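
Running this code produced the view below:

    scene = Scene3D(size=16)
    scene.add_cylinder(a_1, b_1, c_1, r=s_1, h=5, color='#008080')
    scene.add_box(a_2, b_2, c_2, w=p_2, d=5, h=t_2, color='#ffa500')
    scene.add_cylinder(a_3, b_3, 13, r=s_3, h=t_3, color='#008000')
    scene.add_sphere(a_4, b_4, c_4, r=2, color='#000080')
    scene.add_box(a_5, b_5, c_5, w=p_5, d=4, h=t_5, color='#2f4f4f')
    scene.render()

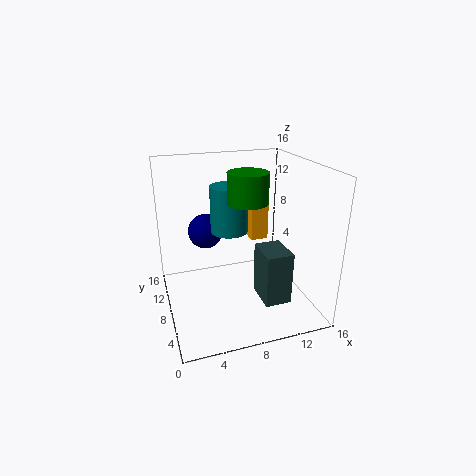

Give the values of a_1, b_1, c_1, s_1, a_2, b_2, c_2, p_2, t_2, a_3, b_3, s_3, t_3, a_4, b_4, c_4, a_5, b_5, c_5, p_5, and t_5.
a_1 = 7
b_1 = 8
c_1 = 9
s_1 = 2
a_2 = 10
b_2 = 9
c_2 = 7
p_2 = 2
t_2 = 5
a_3 = 8
b_3 = 5
s_3 = 2
t_3 = 3
a_4 = 5
b_4 = 11
c_4 = 8
a_5 = 10
b_5 = 4
c_5 = 1
p_5 = 3
t_5 = 6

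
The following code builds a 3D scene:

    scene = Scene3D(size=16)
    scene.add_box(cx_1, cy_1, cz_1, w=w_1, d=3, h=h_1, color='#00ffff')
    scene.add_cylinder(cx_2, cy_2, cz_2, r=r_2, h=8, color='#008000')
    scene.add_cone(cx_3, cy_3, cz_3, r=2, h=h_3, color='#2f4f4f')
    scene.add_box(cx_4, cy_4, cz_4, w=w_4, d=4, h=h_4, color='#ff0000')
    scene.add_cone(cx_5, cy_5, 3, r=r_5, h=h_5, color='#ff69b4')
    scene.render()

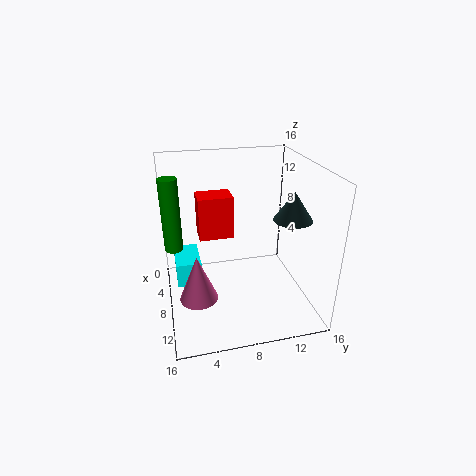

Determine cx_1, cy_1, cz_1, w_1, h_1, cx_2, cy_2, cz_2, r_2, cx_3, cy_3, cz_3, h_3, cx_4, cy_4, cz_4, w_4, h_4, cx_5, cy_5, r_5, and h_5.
cx_1 = 1, cy_1 = 1, cz_1 = 1, w_1 = 5, h_1 = 3, cx_2 = 7, cy_2 = 1, cz_2 = 7, r_2 = 1, cx_3 = 11, cy_3 = 13, cz_3 = 11, h_3 = 3, cx_4 = 3, cy_4 = 4, cz_4 = 7, w_4 = 3, h_4 = 5, cx_5 = 11, cy_5 = 3, r_5 = 2, h_5 = 5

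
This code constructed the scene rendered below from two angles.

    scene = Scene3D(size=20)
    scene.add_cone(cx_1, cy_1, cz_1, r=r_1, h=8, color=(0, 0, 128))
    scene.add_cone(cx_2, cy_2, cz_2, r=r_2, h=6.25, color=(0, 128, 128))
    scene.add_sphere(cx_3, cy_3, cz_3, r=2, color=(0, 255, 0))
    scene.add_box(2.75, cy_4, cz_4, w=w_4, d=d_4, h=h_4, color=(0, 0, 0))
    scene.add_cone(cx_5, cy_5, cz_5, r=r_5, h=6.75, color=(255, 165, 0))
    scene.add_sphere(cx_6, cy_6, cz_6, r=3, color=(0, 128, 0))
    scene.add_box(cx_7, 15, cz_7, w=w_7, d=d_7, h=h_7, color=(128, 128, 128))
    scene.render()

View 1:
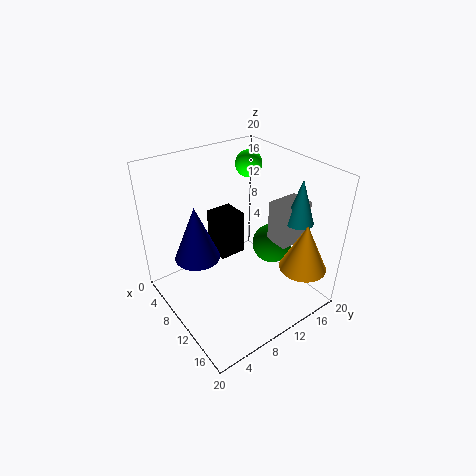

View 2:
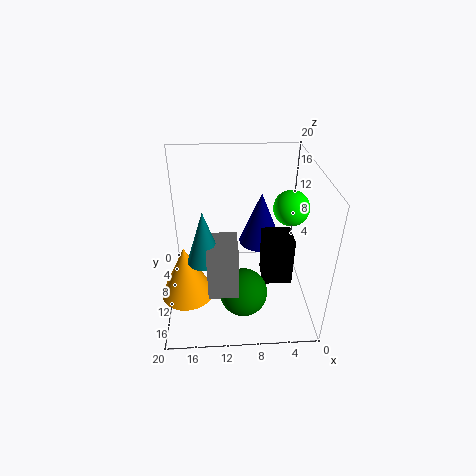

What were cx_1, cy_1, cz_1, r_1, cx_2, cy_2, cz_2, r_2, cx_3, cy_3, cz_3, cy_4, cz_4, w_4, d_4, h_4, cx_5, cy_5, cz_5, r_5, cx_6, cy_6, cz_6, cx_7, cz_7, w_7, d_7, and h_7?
cx_1 = 6.25; cy_1 = 5.5; cz_1 = 6.5; r_1 = 3.25; cx_2 = 14.25; cy_2 = 17.25; cz_2 = 12; r_2 = 2; cx_3 = 4.5; cy_3 = 16; cz_3 = 17.75; cy_4 = 9.5; cz_4 = 4.5; w_4 = 4; d_4 = 4; h_4 = 6.75; cx_5 = 16.75; cy_5 = 16.25; cz_5 = 6.25; r_5 = 3.25; cx_6 = 9.75; cy_6 = 16.75; cz_6 = 6.25; cx_7 = 10.5; cz_7 = 8.25; w_7 = 3.5; d_7 = 4.75; h_7 = 6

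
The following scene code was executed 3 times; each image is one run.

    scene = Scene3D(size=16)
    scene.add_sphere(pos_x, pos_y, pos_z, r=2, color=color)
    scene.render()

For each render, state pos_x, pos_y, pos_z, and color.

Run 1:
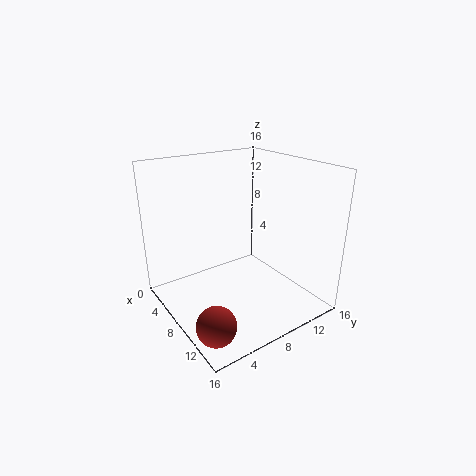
pos_x = 13; pos_y = 2; pos_z = 2; color = 'brown'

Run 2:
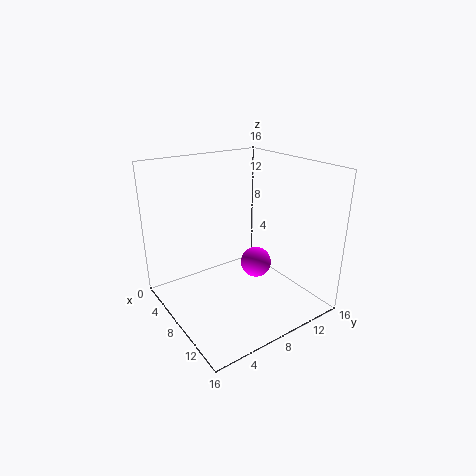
pos_x = 5; pos_y = 13; pos_z = 2; color = 'magenta'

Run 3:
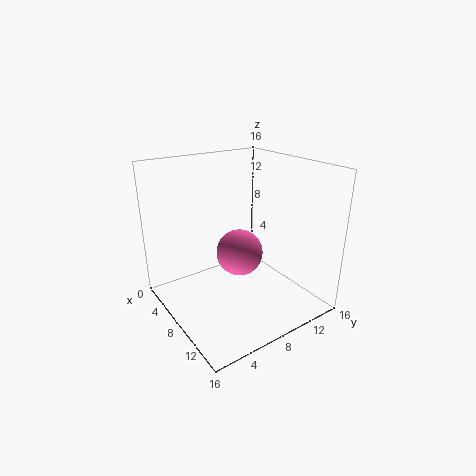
pos_x = 14; pos_y = 4; pos_z = 10; color = 'hotpink'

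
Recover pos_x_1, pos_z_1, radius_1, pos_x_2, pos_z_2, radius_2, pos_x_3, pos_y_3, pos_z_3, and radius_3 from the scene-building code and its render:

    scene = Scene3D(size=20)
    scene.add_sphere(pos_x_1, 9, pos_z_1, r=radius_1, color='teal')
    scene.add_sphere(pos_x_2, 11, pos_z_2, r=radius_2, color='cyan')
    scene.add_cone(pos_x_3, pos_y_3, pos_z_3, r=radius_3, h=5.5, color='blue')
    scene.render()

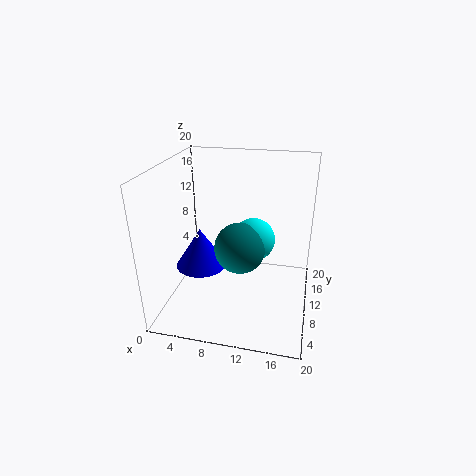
pos_x_1 = 10.5
pos_z_1 = 9
radius_1 = 3.5
pos_x_2 = 12
pos_z_2 = 9.5
radius_2 = 3
pos_x_3 = 5
pos_y_3 = 8.5
pos_z_3 = 6
radius_3 = 3.5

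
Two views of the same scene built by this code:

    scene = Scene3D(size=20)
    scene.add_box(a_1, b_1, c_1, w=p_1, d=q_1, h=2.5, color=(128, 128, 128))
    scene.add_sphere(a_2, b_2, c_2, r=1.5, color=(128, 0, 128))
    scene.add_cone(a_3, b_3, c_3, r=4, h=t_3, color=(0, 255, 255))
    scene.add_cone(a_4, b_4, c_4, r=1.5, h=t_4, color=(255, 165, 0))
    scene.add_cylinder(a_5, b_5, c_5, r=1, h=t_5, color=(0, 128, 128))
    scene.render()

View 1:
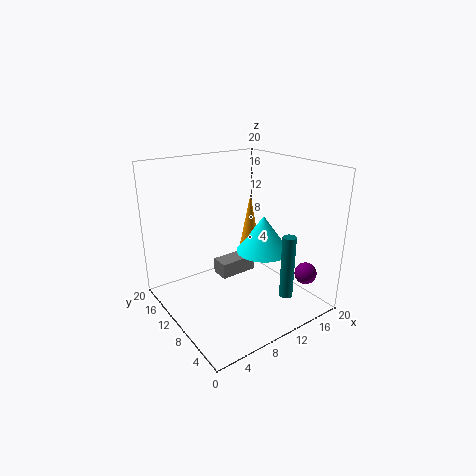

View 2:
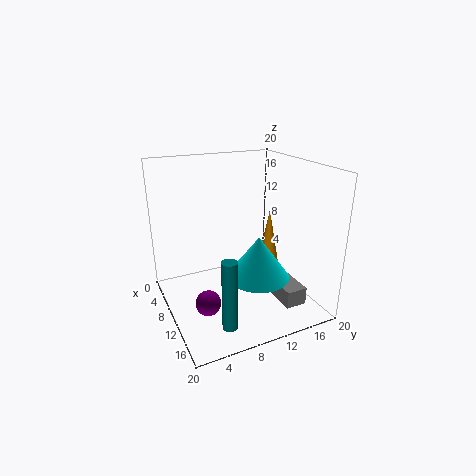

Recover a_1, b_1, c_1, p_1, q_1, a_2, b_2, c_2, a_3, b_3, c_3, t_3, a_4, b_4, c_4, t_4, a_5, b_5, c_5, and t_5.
a_1 = 10.5
b_1 = 14.5
c_1 = 1
p_1 = 6
q_1 = 3
a_2 = 16.5
b_2 = 3
c_2 = 5.5
a_3 = 15
b_3 = 10.5
c_3 = 6.5
t_3 = 5.5
a_4 = 14
b_4 = 12.5
c_4 = 7
t_4 = 8
a_5 = 16
b_5 = 6
c_5 = 0.5
t_5 = 9.5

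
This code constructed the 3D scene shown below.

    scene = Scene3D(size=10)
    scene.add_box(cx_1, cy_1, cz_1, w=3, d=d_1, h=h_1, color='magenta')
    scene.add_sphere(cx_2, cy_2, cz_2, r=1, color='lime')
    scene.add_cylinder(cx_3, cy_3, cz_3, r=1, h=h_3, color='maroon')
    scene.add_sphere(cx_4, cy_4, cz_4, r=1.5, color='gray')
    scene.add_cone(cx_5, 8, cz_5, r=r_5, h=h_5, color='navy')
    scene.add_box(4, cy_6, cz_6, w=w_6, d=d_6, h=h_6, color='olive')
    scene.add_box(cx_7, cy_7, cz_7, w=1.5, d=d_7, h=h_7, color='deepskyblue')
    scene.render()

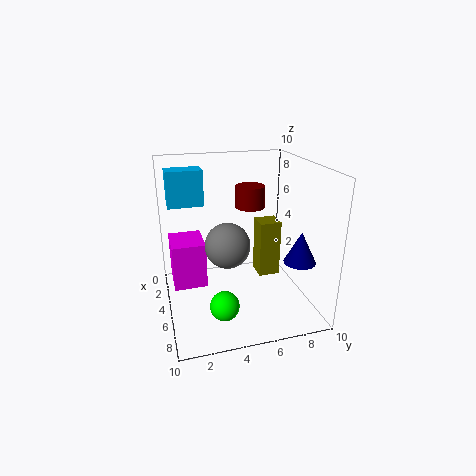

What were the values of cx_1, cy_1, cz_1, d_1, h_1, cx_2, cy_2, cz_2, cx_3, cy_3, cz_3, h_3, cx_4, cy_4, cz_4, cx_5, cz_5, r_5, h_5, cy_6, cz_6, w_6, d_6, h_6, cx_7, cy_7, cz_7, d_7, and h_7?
cx_1 = 0.5, cy_1 = 0.5, cz_1 = 0.5, d_1 = 2.5, h_1 = 3.5, cx_2 = 7, cy_2 = 3.5, cz_2 = 1, cx_3 = 4.5, cy_3 = 6, cz_3 = 7, h_3 = 1.5, cx_4 = 6, cy_4 = 4, cz_4 = 5, cx_5 = 8.5, cz_5 = 4.5, r_5 = 1, h_5 = 2, cy_6 = 6.5, cz_6 = 2, w_6 = 1.5, d_6 = 1.5, h_6 = 4, cx_7 = 2, cy_7 = 0.5, cz_7 = 7, d_7 = 2.5, h_7 = 2.5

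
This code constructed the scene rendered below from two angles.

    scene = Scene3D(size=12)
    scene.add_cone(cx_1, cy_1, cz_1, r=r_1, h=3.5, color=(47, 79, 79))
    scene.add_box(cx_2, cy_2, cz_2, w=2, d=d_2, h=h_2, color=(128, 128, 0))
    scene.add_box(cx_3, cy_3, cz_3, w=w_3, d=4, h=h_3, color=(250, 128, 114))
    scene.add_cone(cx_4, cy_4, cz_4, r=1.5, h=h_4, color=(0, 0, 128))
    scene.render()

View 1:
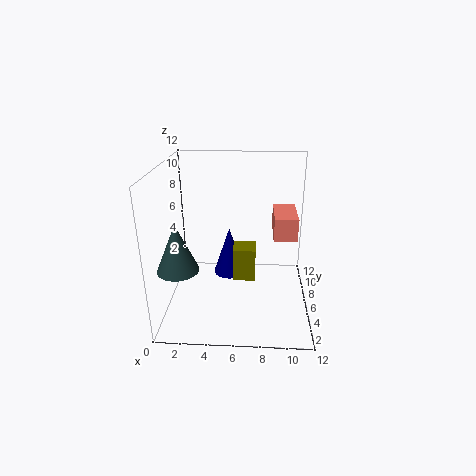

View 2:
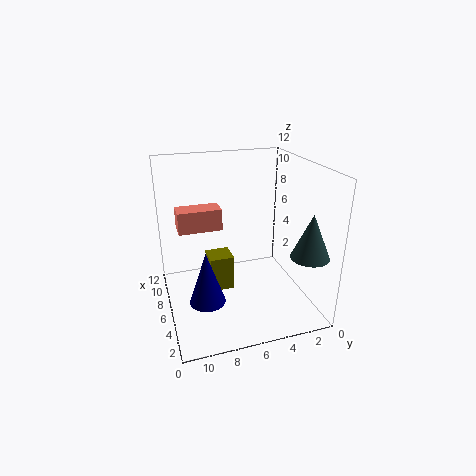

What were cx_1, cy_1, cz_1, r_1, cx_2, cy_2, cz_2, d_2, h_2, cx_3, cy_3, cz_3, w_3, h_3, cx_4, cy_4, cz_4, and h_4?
cx_1 = 2; cy_1 = 1.5; cz_1 = 5.5; r_1 = 1.5; cx_2 = 5.5; cy_2 = 6.5; cz_2 = 1.5; d_2 = 2; h_2 = 3; cx_3 = 9; cy_3 = 6.5; cz_3 = 5.5; w_3 = 2; h_3 = 2; cx_4 = 5; cy_4 = 9; cz_4 = 1; h_4 = 4.5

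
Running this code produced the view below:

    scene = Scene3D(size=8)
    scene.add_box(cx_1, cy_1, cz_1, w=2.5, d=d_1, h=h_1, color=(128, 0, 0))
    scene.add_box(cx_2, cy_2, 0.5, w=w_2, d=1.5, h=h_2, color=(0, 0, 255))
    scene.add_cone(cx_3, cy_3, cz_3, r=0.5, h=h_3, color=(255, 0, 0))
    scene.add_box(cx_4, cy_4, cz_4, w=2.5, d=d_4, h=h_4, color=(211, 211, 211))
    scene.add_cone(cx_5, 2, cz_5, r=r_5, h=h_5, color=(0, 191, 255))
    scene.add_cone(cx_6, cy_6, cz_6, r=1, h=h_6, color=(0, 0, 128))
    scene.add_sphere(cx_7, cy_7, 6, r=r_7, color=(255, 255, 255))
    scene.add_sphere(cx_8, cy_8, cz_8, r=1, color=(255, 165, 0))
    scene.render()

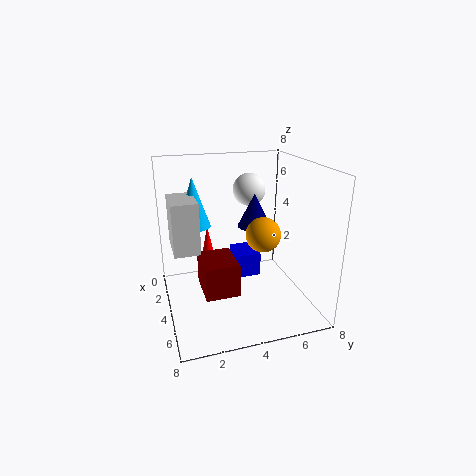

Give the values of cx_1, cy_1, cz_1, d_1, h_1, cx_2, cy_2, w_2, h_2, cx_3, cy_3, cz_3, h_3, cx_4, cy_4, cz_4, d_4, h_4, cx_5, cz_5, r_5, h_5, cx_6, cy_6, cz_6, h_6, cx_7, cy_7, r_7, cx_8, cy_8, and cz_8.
cx_1 = 2, cy_1 = 2, cz_1 = 0.5, d_1 = 2, h_1 = 2, cx_2 = 0.5, cy_2 = 4.5, w_2 = 2, h_2 = 1.5, cx_3 = 0.5, cy_3 = 3, cz_3 = 1, h_3 = 2.5, cx_4 = 1, cy_4 = 0.5, cz_4 = 3, d_4 = 1.5, h_4 = 3, cx_5 = 1.5, cz_5 = 4, r_5 = 1, h_5 = 3, cx_6 = 2.5, cy_6 = 5.5, cz_6 = 4, h_6 = 2, cx_7 = 1.5, cy_7 = 5.5, r_7 = 1, cx_8 = 4, cy_8 = 5.5, cz_8 = 4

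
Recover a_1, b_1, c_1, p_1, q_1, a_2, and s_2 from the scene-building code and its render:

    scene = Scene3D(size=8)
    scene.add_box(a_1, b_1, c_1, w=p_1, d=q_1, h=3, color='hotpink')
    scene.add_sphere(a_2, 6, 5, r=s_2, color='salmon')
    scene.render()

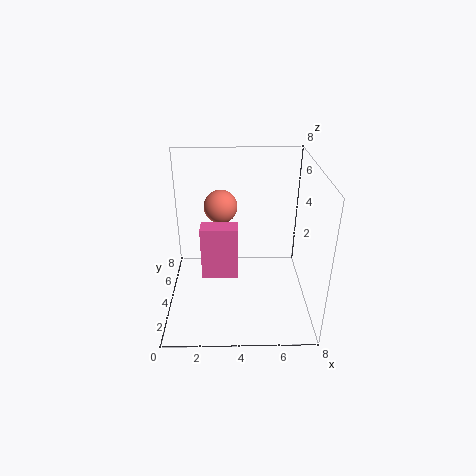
a_1 = 2, b_1 = 3, c_1 = 2, p_1 = 2, q_1 = 1, a_2 = 3, s_2 = 1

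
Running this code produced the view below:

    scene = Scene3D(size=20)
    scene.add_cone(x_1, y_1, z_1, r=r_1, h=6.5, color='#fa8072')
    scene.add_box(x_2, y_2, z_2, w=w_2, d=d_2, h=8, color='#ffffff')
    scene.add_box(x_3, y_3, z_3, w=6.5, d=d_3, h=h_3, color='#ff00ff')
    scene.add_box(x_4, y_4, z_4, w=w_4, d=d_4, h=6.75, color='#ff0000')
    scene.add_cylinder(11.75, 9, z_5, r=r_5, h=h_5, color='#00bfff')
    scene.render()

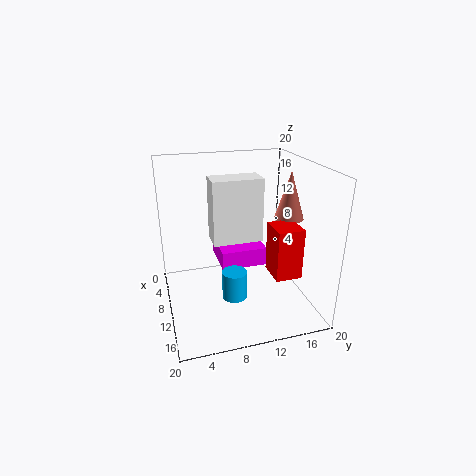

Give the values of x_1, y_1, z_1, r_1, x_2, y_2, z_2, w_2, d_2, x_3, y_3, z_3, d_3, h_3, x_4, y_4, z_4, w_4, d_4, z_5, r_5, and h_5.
x_1 = 11.5, y_1 = 16.75, z_1 = 12.75, r_1 = 2, x_2 = 11, y_2 = 5.75, z_2 = 11.25, w_2 = 3.25, d_2 = 6.25, x_3 = 2.5, y_3 = 8, z_3 = 4.5, d_3 = 6.75, h_3 = 2.75, x_4 = 12.5, y_4 = 13.25, z_4 = 6.25, w_4 = 4, d_4 = 3.5, z_5 = 1.75, r_5 = 1.75, h_5 = 4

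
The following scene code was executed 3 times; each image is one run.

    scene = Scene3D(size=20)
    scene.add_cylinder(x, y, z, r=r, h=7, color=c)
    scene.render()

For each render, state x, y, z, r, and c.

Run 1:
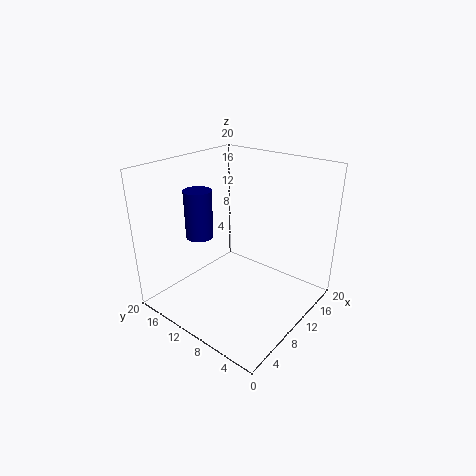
x = 8.5, y = 16, z = 9, r = 2, c = 'navy'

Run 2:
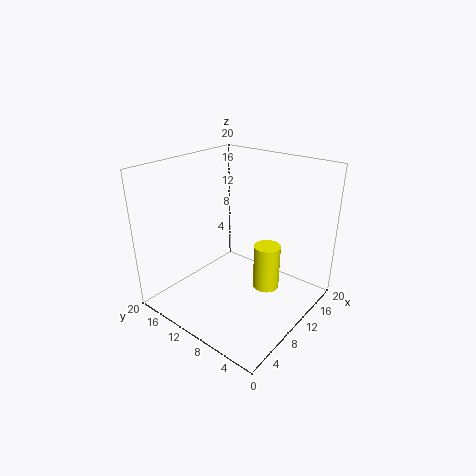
x = 14.5, y = 8, z = 0.5, r = 2, c = 'yellow'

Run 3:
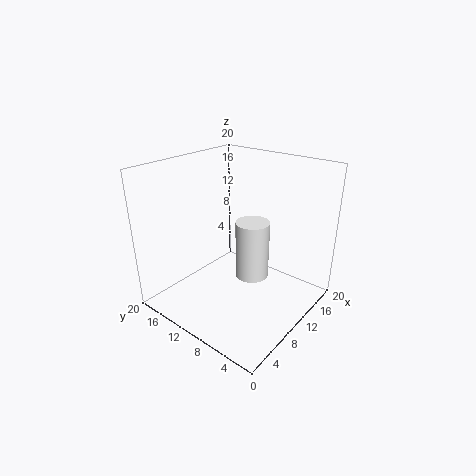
x = 6.5, y = 5, z = 8, r = 2, c = 'white'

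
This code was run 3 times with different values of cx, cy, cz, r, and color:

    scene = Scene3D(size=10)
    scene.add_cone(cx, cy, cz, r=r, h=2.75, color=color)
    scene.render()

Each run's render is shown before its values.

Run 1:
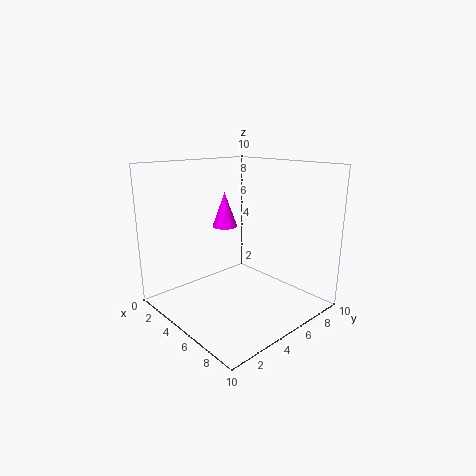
cx = 1.5
cy = 6.75
cz = 4.75
r = 1
color = 'magenta'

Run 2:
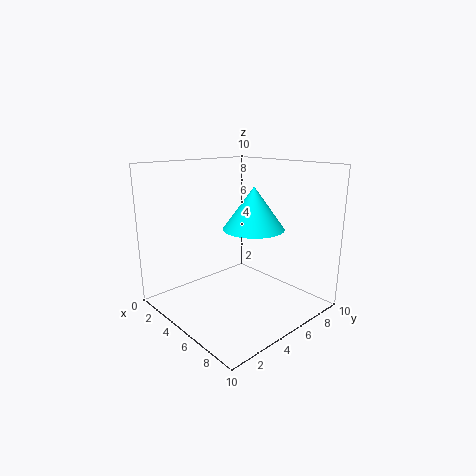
cx = 6.5
cy = 5
cz = 6
r = 2
color = 'cyan'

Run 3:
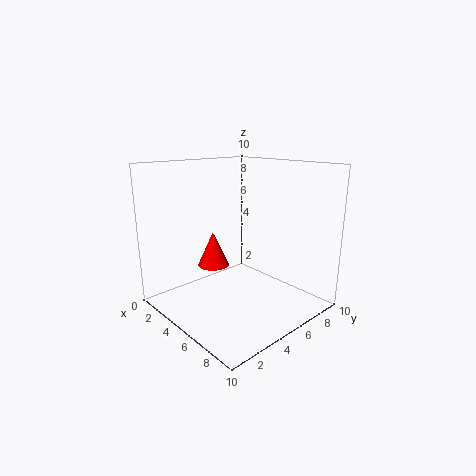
cx = 1.5
cy = 5.5
cz = 1.75
r = 1.25
color = 'red'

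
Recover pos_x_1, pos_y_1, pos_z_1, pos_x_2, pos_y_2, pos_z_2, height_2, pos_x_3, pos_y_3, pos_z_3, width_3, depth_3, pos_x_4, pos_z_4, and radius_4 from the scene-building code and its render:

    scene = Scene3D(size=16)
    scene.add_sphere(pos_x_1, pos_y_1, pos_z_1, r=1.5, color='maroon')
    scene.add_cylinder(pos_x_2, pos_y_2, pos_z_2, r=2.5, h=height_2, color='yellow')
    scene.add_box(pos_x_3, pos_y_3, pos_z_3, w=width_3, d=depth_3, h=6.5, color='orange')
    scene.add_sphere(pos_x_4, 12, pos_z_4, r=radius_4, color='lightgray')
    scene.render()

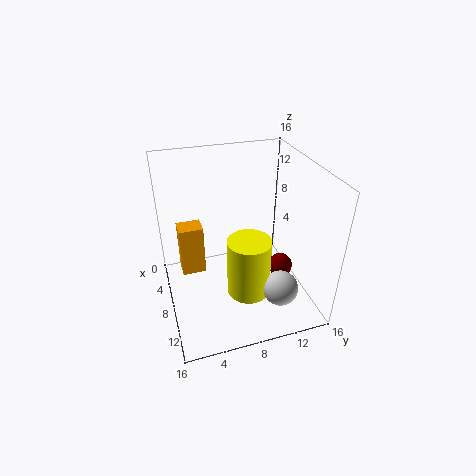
pos_x_1 = 7, pos_y_1 = 14, pos_z_1 = 2, pos_x_2 = 9, pos_y_2 = 9, pos_z_2 = 1, height_2 = 7, pos_x_3 = 1, pos_y_3 = 2, pos_z_3 = 0.5, width_3 = 2.5, depth_3 = 3, pos_x_4 = 11.5, pos_z_4 = 2.5, radius_4 = 2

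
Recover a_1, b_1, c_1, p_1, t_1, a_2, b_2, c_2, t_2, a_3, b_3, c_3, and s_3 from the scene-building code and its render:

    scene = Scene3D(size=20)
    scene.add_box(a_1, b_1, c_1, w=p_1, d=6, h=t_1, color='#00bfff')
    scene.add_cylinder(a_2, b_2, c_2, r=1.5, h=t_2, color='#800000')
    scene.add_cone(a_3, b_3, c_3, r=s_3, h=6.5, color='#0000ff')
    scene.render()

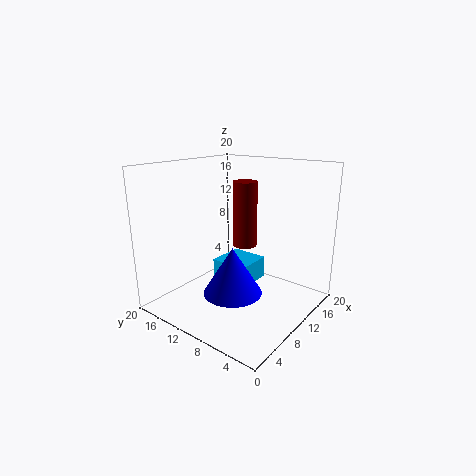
a_1 = 12.5, b_1 = 11, c_1 = 0.5, p_1 = 6, t_1 = 3.5, a_2 = 7.5, b_2 = 7, c_2 = 10.5, t_2 = 8, a_3 = 7.5, b_3 = 9, c_3 = 3, s_3 = 4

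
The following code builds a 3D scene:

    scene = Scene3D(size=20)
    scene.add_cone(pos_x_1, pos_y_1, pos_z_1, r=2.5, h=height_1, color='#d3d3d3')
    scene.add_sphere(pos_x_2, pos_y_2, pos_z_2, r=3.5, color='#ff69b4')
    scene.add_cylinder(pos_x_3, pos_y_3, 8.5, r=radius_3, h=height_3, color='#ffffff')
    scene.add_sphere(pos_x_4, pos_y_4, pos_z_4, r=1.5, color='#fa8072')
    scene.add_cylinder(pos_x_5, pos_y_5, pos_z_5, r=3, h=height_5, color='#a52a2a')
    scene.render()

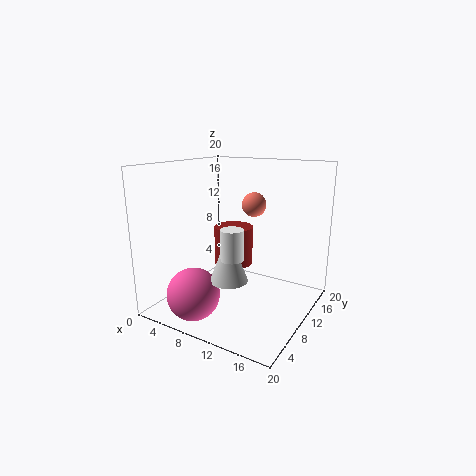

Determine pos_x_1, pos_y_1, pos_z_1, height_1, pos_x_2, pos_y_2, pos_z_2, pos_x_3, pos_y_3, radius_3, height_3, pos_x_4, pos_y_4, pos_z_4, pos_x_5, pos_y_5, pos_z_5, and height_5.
pos_x_1 = 11, pos_y_1 = 6, pos_z_1 = 5.5, height_1 = 6.5, pos_x_2 = 7, pos_y_2 = 3.5, pos_z_2 = 3.5, pos_x_3 = 11.5, pos_y_3 = 6, radius_3 = 1.5, height_3 = 4, pos_x_4 = 13.5, pos_y_4 = 8, pos_z_4 = 15.5, pos_x_5 = 6.5, pos_y_5 = 14.5, pos_z_5 = 4, height_5 = 6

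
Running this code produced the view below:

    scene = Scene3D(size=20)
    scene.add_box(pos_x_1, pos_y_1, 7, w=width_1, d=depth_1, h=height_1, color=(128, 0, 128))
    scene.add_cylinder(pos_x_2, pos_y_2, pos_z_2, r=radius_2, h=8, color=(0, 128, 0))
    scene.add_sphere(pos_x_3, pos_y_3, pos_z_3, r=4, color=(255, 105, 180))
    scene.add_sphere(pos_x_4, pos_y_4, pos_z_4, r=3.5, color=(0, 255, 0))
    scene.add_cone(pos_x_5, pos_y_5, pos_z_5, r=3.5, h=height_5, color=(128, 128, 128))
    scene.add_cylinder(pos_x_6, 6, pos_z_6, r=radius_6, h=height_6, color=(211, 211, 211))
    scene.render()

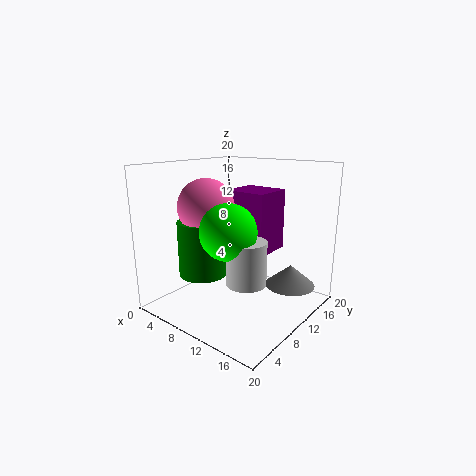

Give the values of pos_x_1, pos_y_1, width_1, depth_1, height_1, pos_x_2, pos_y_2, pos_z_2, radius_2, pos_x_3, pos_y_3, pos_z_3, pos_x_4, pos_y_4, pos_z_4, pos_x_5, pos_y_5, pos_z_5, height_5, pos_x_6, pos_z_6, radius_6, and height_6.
pos_x_1 = 6, pos_y_1 = 12, width_1 = 6.5, depth_1 = 6, height_1 = 9, pos_x_2 = 5, pos_y_2 = 8, pos_z_2 = 4, radius_2 = 3.5, pos_x_3 = 5.5, pos_y_3 = 8.5, pos_z_3 = 14, pos_x_4 = 12.5, pos_y_4 = 5, pos_z_4 = 12.5, pos_x_5 = 16, pos_y_5 = 14.5, pos_z_5 = 3, height_5 = 3, pos_x_6 = 14.5, pos_z_6 = 6, radius_6 = 2.5, height_6 = 5.5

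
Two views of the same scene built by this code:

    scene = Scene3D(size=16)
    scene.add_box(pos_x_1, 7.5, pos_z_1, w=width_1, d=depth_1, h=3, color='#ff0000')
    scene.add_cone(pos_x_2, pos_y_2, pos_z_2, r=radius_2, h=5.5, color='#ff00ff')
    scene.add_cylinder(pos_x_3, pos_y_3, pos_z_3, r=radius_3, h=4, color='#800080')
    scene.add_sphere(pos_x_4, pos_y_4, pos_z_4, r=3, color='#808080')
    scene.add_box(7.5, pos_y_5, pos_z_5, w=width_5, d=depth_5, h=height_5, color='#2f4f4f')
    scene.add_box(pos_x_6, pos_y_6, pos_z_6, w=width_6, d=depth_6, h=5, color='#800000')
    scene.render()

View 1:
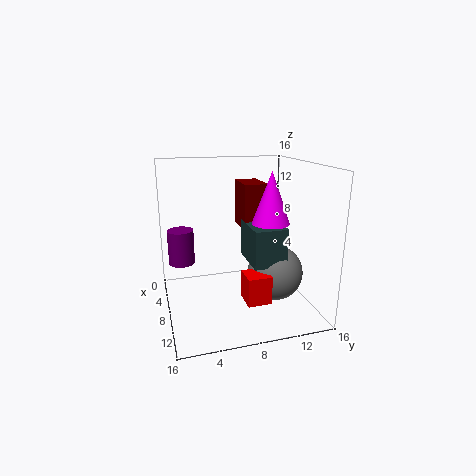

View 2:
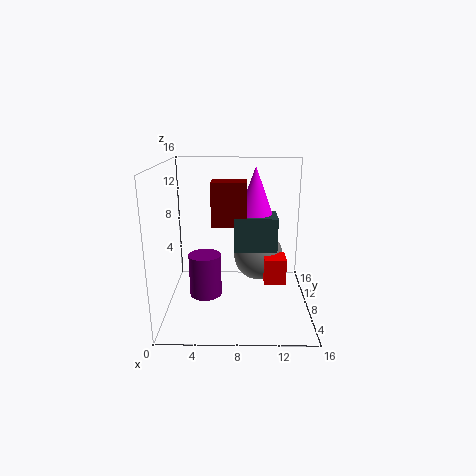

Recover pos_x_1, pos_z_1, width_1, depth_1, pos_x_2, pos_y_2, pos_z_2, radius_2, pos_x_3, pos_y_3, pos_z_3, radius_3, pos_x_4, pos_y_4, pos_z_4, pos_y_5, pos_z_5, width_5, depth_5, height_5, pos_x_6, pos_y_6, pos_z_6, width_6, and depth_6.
pos_x_1 = 11
pos_z_1 = 2.5
width_1 = 2.5
depth_1 = 2.5
pos_x_2 = 10
pos_y_2 = 11
pos_z_2 = 10
radius_2 = 2
pos_x_3 = 5
pos_y_3 = 2
pos_z_3 = 4.5
radius_3 = 1.5
pos_x_4 = 10.5
pos_y_4 = 11.5
pos_z_4 = 4.5
pos_y_5 = 8.5
pos_z_5 = 6
width_5 = 5
depth_5 = 3.5
height_5 = 4
pos_x_6 = 5
pos_y_6 = 8.5
pos_z_6 = 9
width_6 = 4
depth_6 = 2.5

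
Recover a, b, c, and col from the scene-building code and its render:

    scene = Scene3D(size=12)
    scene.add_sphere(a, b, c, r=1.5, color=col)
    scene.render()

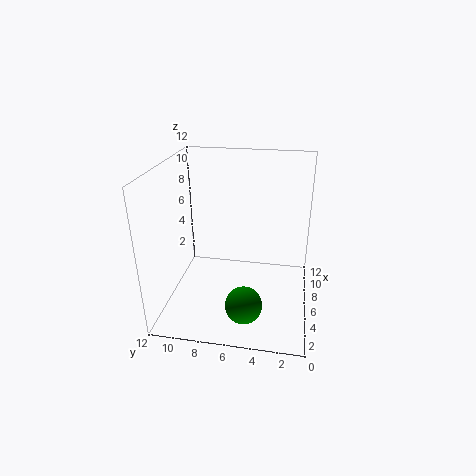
a = 3
b = 5
c = 1.5
col = 'green'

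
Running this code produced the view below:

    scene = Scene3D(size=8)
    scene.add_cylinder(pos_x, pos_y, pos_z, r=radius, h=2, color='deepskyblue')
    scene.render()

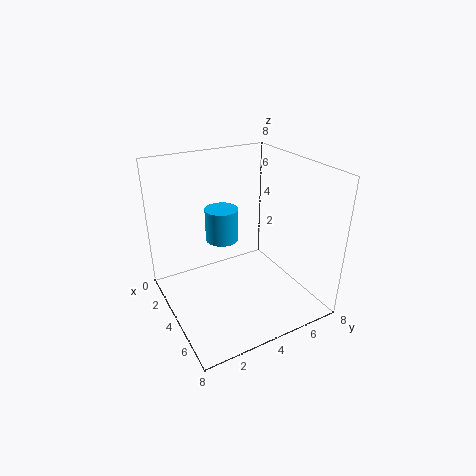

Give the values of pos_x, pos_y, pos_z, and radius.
pos_x = 2, pos_y = 4, pos_z = 3, radius = 1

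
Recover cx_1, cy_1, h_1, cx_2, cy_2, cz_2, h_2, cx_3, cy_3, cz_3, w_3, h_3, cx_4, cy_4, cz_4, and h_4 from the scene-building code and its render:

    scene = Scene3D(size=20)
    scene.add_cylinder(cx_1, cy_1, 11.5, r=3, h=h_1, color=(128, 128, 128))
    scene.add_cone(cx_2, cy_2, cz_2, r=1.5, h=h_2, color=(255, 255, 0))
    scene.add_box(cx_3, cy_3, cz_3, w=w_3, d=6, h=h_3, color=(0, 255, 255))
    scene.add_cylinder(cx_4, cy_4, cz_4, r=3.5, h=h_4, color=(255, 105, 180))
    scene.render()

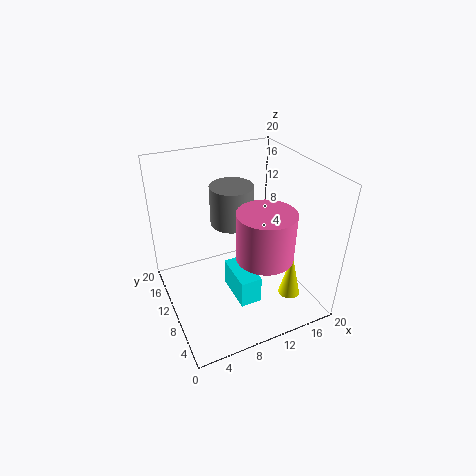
cx_1 = 10; cy_1 = 12; h_1 = 5.5; cx_2 = 15.5; cy_2 = 4.5; cz_2 = 2.5; h_2 = 6.5; cx_3 = 8.5; cy_3 = 5.5; cz_3 = 1.5; w_3 = 3; h_3 = 4; cx_4 = 10.5; cy_4 = 3.5; cz_4 = 11; h_4 = 6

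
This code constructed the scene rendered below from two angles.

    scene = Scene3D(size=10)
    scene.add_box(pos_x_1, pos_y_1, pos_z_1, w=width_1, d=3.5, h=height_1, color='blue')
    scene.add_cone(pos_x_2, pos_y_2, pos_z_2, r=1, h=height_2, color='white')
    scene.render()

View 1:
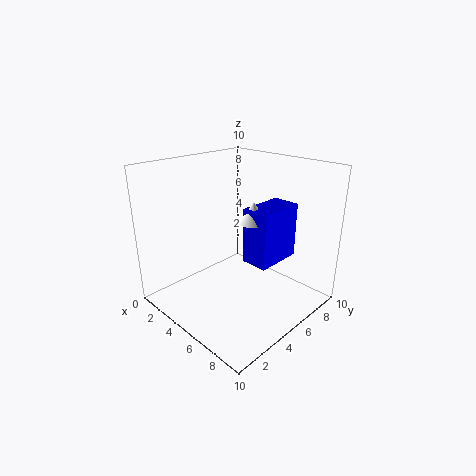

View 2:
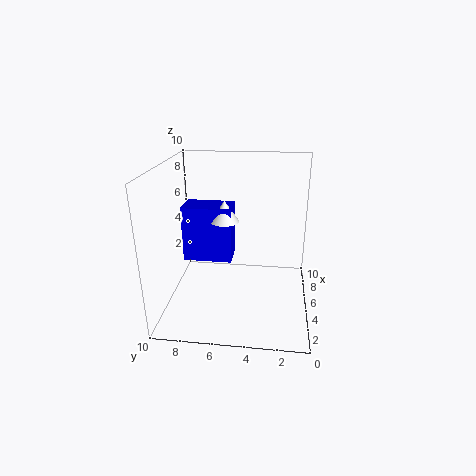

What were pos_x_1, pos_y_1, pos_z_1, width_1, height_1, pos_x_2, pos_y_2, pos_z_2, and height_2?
pos_x_1 = 5; pos_y_1 = 5.5; pos_z_1 = 3; width_1 = 2; height_1 = 4; pos_x_2 = 5.5; pos_y_2 = 6; pos_z_2 = 6; height_2 = 1.5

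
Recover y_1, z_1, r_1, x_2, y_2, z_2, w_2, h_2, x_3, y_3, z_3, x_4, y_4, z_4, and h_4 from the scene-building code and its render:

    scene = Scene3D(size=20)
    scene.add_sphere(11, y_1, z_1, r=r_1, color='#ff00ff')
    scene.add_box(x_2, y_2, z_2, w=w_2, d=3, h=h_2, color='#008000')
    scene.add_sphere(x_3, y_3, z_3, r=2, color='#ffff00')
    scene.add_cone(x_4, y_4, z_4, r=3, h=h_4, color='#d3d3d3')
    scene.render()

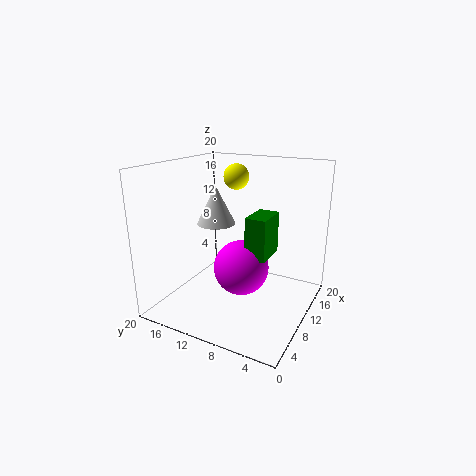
y_1 = 10, z_1 = 5, r_1 = 4, x_2 = 10, y_2 = 6, z_2 = 7, w_2 = 5, h_2 = 6, x_3 = 17, y_3 = 14, z_3 = 17, x_4 = 14, y_4 = 16, z_4 = 10, h_4 = 6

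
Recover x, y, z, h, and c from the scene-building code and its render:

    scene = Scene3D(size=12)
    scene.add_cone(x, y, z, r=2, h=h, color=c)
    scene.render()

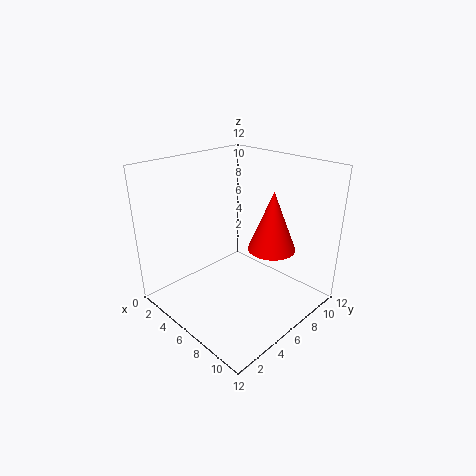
x = 8
y = 8
z = 5
h = 5
c = 'red'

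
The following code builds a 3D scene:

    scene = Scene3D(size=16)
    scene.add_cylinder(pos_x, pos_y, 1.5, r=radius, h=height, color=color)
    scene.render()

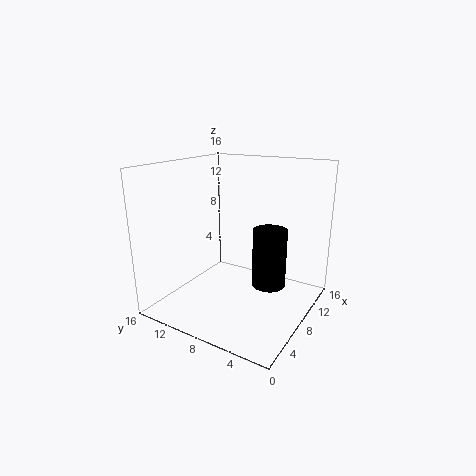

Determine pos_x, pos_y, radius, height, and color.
pos_x = 11
pos_y = 5.5
radius = 2
height = 7
color = 'black'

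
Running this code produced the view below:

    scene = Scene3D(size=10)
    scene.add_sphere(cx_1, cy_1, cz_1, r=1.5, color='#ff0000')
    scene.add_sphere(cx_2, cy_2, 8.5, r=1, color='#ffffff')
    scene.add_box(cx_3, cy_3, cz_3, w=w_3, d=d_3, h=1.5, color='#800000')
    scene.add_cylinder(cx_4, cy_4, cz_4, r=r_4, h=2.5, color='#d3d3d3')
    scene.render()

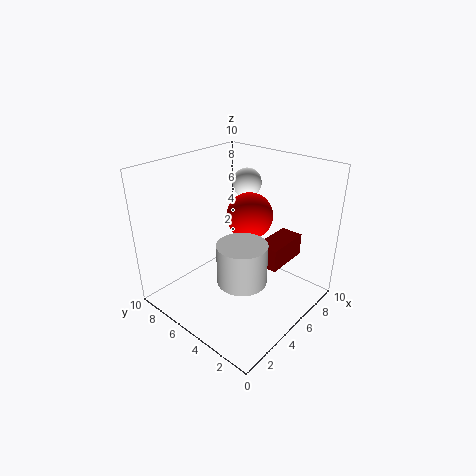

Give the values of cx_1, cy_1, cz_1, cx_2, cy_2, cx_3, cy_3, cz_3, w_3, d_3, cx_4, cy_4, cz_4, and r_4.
cx_1 = 5, cy_1 = 4, cz_1 = 7, cx_2 = 6.5, cy_2 = 5.5, cx_3 = 4.5, cy_3 = 1.5, cz_3 = 4, w_3 = 3, d_3 = 1.5, cx_4 = 2.5, cy_4 = 2.5, cz_4 = 4, r_4 = 1.5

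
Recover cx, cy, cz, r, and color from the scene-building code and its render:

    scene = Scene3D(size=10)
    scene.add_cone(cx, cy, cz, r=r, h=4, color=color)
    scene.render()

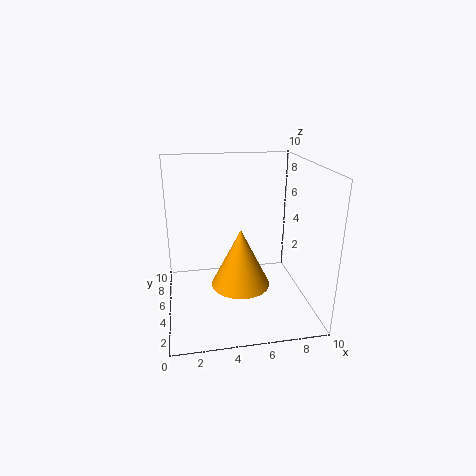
cx = 5, cy = 4, cz = 2, r = 2, color = 'orange'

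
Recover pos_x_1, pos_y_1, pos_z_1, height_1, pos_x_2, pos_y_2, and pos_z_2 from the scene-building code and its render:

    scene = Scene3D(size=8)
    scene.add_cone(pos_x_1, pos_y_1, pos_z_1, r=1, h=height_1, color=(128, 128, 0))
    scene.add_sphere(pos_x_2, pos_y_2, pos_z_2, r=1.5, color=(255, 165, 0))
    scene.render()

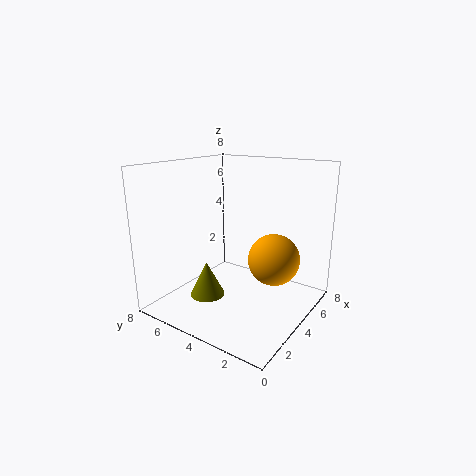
pos_x_1 = 3; pos_y_1 = 5.5; pos_z_1 = 0.5; height_1 = 2; pos_x_2 = 5.5; pos_y_2 = 2.5; pos_z_2 = 2.5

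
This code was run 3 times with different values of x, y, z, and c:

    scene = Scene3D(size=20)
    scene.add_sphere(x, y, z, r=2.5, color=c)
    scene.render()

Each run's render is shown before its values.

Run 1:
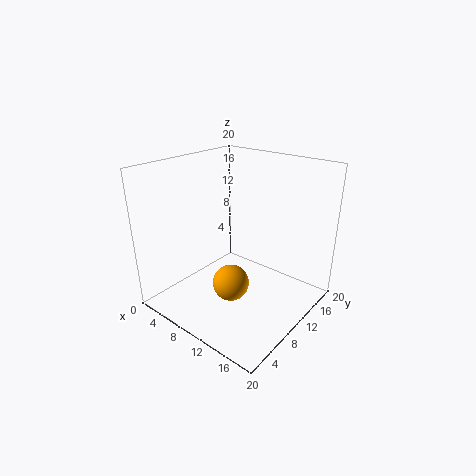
x = 10.75; y = 7.5; z = 4.25; c = 'orange'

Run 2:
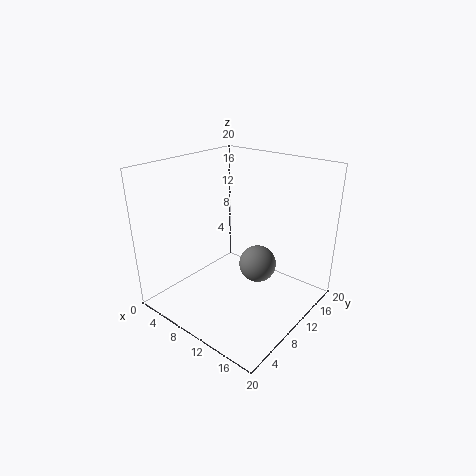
x = 13.25; y = 10.25; z = 7; c = 'gray'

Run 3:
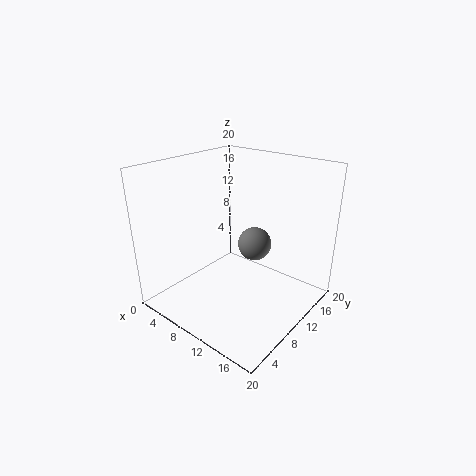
x = 10; y = 14; z = 7.5; c = 'gray'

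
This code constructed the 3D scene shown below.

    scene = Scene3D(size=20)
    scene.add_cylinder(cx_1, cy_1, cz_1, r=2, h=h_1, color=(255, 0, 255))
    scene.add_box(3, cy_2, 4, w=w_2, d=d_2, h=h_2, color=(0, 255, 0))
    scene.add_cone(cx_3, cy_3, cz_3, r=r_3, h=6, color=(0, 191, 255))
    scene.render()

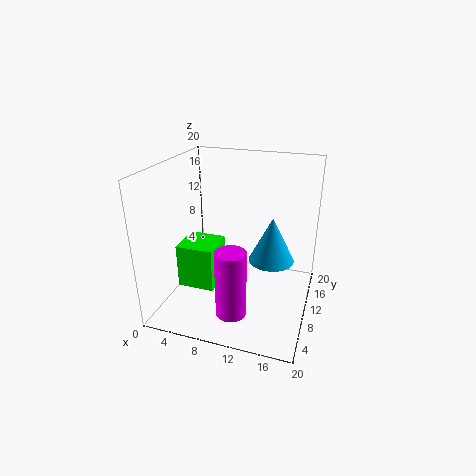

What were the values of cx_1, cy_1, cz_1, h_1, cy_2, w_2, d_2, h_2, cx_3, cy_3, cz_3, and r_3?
cx_1 = 11; cy_1 = 4; cz_1 = 2; h_1 = 9; cy_2 = 5; w_2 = 5; d_2 = 5; h_2 = 6; cx_3 = 15; cy_3 = 9; cz_3 = 8; r_3 = 3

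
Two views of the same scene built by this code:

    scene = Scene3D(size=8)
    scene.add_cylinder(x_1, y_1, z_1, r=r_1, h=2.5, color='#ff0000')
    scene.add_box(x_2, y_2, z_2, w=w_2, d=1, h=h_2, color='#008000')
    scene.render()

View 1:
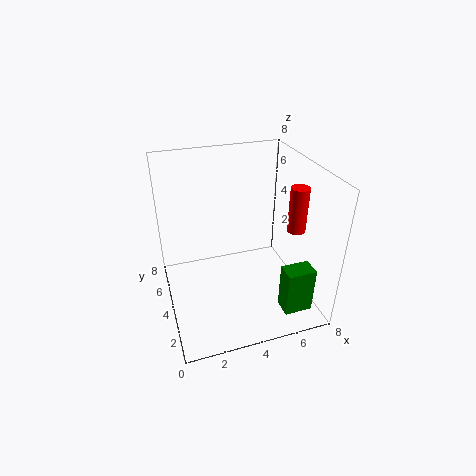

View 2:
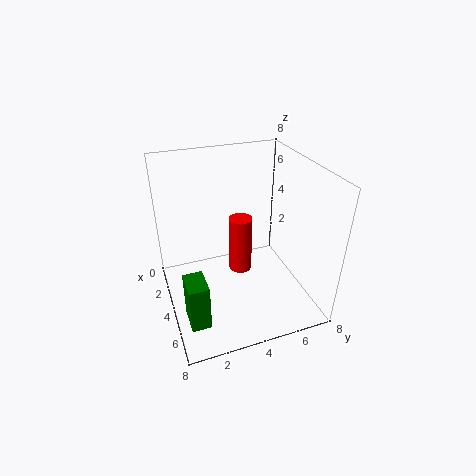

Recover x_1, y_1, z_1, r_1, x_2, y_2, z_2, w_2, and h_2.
x_1 = 7, y_1 = 3, z_1 = 4.5, r_1 = 0.5, x_2 = 5.5, y_2 = 0.5, z_2 = 1, w_2 = 1.5, h_2 = 2.5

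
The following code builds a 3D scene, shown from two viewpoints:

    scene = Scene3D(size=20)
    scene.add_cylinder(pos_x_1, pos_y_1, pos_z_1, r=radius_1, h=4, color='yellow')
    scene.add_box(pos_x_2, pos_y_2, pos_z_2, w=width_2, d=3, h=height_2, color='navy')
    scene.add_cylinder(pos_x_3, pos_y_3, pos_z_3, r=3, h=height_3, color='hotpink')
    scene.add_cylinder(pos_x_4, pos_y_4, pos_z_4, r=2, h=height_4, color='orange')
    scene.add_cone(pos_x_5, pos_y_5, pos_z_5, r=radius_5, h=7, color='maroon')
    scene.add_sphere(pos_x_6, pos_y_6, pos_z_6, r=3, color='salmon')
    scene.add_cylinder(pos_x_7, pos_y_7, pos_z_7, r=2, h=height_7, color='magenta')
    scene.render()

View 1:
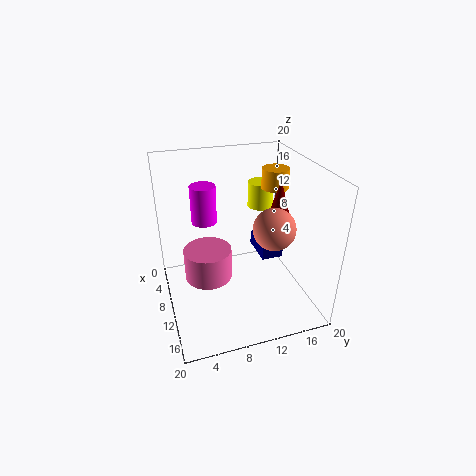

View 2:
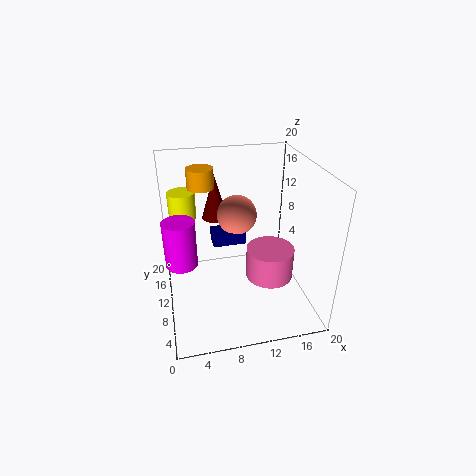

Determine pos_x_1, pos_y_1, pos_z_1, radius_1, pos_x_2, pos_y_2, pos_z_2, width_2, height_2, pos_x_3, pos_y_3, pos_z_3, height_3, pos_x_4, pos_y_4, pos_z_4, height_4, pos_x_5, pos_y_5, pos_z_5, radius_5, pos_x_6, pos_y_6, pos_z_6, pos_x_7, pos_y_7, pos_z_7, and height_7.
pos_x_1 = 3, pos_y_1 = 16, pos_z_1 = 11, radius_1 = 2, pos_x_2 = 7, pos_y_2 = 13, pos_z_2 = 7, width_2 = 5, height_2 = 2, pos_x_3 = 13, pos_y_3 = 5, pos_z_3 = 7, height_3 = 4, pos_x_4 = 6, pos_y_4 = 17, pos_z_4 = 15, height_4 = 3, pos_x_5 = 8, pos_y_5 = 17, pos_z_5 = 10, radius_5 = 2, pos_x_6 = 11, pos_y_6 = 15, pos_z_6 = 11, pos_x_7 = 2, pos_y_7 = 7, pos_z_7 = 9, height_7 = 6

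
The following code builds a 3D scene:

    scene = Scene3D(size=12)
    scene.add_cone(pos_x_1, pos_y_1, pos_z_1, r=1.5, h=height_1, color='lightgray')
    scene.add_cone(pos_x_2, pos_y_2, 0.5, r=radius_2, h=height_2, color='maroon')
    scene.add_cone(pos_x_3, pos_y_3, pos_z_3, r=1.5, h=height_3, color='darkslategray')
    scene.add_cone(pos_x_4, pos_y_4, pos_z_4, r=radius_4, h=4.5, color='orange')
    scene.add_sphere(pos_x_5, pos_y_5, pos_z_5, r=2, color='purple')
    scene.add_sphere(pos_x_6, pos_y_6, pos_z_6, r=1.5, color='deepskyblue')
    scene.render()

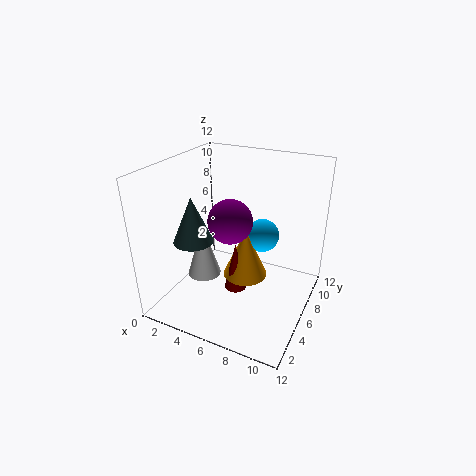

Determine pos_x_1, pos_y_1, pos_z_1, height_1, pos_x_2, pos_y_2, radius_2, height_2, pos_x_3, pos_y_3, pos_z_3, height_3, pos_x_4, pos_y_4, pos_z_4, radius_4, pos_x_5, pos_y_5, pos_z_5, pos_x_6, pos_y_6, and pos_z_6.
pos_x_1 = 2.5, pos_y_1 = 6, pos_z_1 = 1.5, height_1 = 5, pos_x_2 = 5.5, pos_y_2 = 6.5, radius_2 = 1, height_2 = 4.5, pos_x_3 = 4, pos_y_3 = 2.5, pos_z_3 = 7, height_3 = 3.5, pos_x_4 = 6, pos_y_4 = 7.5, pos_z_4 = 1.5, radius_4 = 2, pos_x_5 = 4.5, pos_y_5 = 7.5, pos_z_5 = 6.5, pos_x_6 = 7, pos_y_6 = 9, pos_z_6 = 5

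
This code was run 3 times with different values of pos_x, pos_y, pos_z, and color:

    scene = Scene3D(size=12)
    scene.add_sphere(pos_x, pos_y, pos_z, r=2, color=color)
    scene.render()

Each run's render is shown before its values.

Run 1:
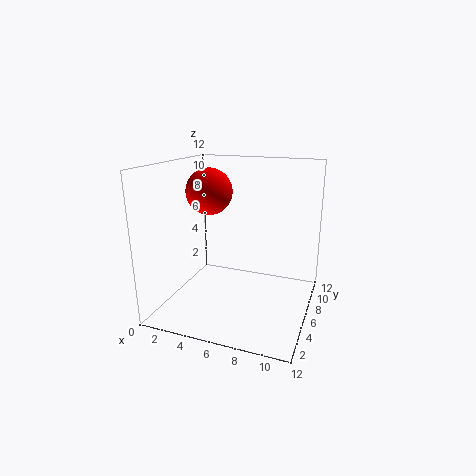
pos_x = 3
pos_y = 7
pos_z = 9.5
color = 'red'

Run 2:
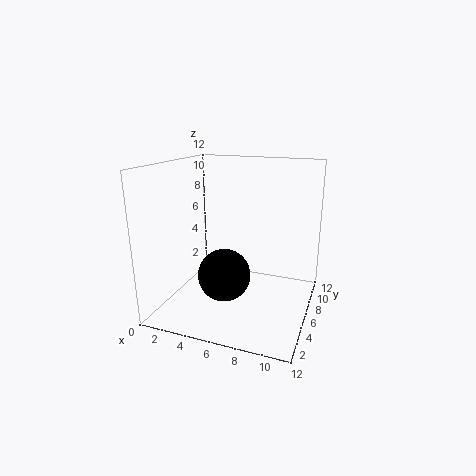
pos_x = 6
pos_y = 3
pos_z = 4
color = 'black'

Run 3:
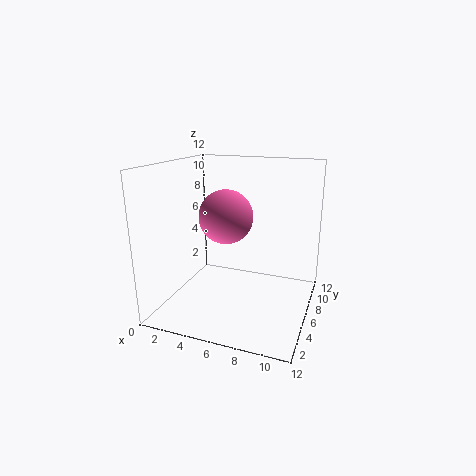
pos_x = 6
pos_y = 3.5
pos_z = 8.5
color = 'hotpink'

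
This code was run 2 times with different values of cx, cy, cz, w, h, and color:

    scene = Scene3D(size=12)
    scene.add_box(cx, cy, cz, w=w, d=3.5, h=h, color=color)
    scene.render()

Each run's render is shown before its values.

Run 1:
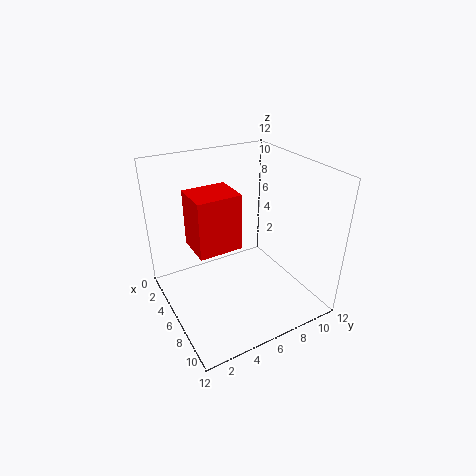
cx = 4.5; cy = 2; cz = 6; w = 3; h = 4.5; color = 'red'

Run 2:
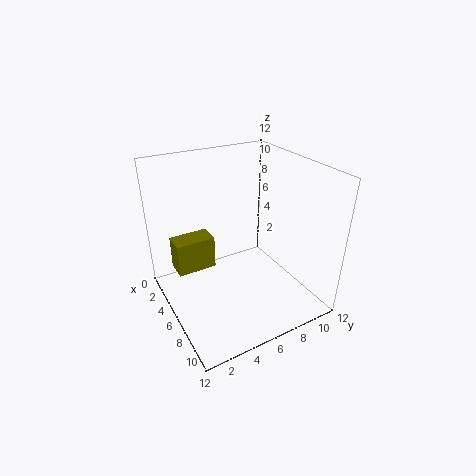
cx = 1.5; cy = 1.5; cz = 2; w = 2; h = 3; color = 'olive'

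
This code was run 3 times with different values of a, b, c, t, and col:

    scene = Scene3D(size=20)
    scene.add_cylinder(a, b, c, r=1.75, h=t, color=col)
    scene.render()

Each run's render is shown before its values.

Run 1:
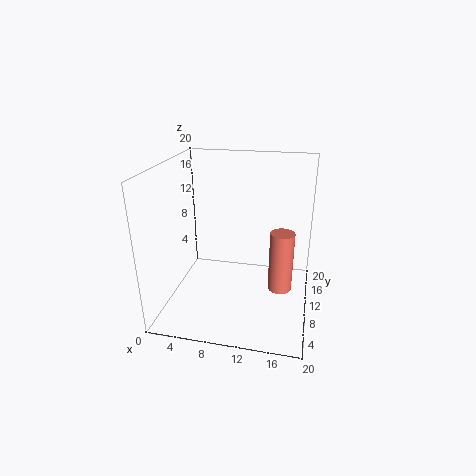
a = 16
b = 11.75
c = 1.5
t = 9
col = 'salmon'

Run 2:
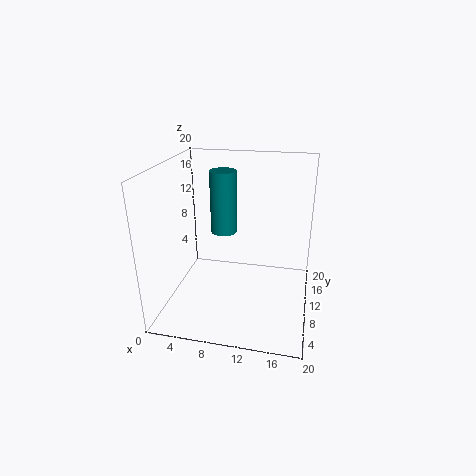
a = 8.25
b = 9.25
c = 11.25
t = 8.25
col = 'teal'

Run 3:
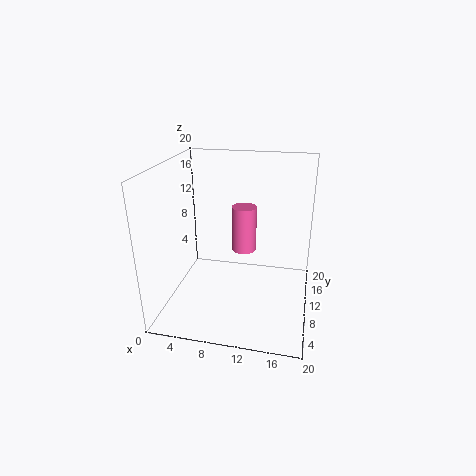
a = 10.5
b = 11.75
c = 7.5
t = 6.5
col = 'hotpink'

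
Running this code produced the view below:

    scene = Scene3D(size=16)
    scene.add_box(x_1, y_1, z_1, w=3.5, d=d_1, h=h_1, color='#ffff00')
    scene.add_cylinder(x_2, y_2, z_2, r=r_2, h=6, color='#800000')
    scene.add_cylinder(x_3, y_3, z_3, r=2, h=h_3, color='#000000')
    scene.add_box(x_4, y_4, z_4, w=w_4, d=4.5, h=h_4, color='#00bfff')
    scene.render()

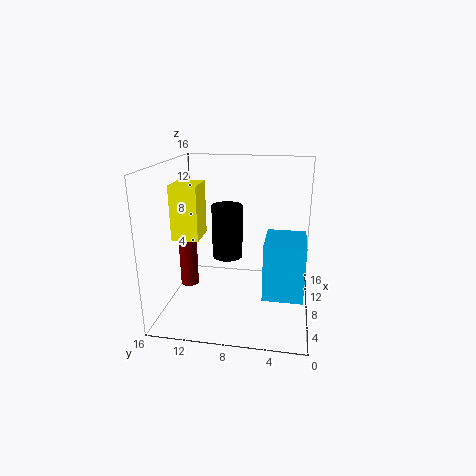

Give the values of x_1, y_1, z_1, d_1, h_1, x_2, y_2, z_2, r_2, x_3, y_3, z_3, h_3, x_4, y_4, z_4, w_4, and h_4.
x_1 = 6
y_1 = 12
z_1 = 8
d_1 = 3
h_1 = 6
x_2 = 7
y_2 = 13.5
z_2 = 2.5
r_2 = 1
x_3 = 14
y_3 = 10.5
z_3 = 3
h_3 = 7
x_4 = 6
y_4 = 0.5
z_4 = 1.5
w_4 = 5.5
h_4 = 6.5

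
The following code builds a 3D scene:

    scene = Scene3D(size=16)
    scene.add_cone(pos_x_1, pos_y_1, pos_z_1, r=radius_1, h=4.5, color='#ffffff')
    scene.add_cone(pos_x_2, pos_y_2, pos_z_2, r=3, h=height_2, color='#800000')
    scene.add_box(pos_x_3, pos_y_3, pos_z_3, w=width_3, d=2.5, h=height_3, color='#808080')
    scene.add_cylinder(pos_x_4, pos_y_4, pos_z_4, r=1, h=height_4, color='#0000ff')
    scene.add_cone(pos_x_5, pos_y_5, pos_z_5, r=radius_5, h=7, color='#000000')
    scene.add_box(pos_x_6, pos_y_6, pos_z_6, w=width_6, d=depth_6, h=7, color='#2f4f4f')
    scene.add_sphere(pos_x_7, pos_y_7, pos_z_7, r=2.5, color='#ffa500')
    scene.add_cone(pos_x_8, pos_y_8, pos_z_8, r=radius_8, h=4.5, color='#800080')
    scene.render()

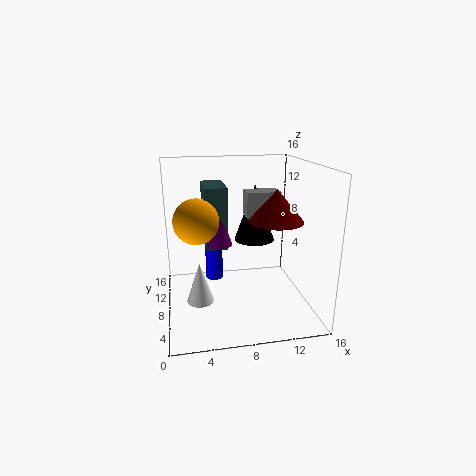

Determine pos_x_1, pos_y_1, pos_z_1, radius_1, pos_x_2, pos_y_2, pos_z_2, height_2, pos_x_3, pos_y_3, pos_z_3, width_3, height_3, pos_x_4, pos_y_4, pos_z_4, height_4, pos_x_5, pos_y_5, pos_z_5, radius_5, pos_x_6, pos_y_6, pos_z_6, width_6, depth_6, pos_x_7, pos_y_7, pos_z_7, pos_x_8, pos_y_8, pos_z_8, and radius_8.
pos_x_1 = 3.5, pos_y_1 = 6.5, pos_z_1 = 1.5, radius_1 = 1.5, pos_x_2 = 12, pos_y_2 = 7, pos_z_2 = 10, height_2 = 3.5, pos_x_3 = 9.5, pos_y_3 = 10, pos_z_3 = 9.5, width_3 = 4, height_3 = 3, pos_x_4 = 5.5, pos_y_4 = 10, pos_z_4 = 2.5, height_4 = 7.5, pos_x_5 = 11, pos_y_5 = 12.5, pos_z_5 = 6, radius_5 = 2.5, pos_x_6 = 4.5, pos_y_6 = 8.5, pos_z_6 = 6.5, width_6 = 2.5, depth_6 = 5, pos_x_7 = 3.5, pos_y_7 = 8.5, pos_z_7 = 10, pos_x_8 = 6, pos_y_8 = 9, pos_z_8 = 7, radius_8 = 1.5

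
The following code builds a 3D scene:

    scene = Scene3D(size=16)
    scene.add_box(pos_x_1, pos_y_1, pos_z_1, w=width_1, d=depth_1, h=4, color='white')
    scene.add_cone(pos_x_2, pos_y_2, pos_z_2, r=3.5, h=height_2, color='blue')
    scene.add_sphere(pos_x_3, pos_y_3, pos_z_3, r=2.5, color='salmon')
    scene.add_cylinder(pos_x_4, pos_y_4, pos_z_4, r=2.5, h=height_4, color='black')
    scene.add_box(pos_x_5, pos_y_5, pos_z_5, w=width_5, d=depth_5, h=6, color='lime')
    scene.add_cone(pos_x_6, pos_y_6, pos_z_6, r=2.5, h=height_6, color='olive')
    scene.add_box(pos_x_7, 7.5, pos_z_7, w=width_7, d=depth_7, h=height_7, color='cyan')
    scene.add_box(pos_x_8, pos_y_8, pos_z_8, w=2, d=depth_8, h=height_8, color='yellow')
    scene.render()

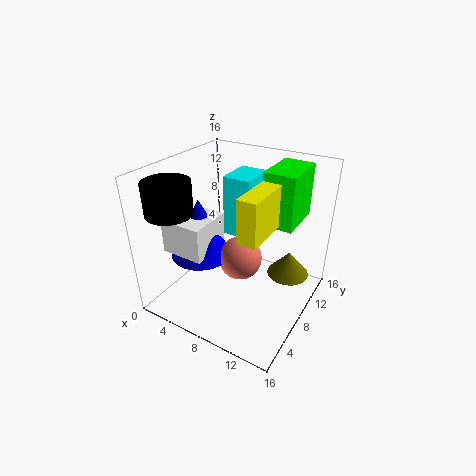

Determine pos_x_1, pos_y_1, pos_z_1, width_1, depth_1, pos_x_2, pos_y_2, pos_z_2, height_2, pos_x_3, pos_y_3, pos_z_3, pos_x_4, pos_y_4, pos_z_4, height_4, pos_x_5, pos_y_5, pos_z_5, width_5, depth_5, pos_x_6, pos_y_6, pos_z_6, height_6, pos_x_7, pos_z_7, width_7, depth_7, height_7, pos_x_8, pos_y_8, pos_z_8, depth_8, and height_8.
pos_x_1 = 0.5
pos_y_1 = 4
pos_z_1 = 6
width_1 = 5
depth_1 = 5
pos_x_2 = 3.5
pos_y_2 = 7
pos_z_2 = 5
height_2 = 7
pos_x_3 = 8
pos_y_3 = 8.5
pos_z_3 = 5
pos_x_4 = 2.5
pos_y_4 = 3.5
pos_z_4 = 11.5
height_4 = 3.5
pos_x_5 = 10
pos_y_5 = 9.5
pos_z_5 = 9.5
width_5 = 3.5
depth_5 = 5.5
pos_x_6 = 12.5
pos_y_6 = 12.5
pos_z_6 = 2
height_6 = 3
pos_x_7 = 6.5
pos_z_7 = 8.5
width_7 = 3
depth_7 = 4
height_7 = 6.5
pos_x_8 = 10.5
pos_y_8 = 3.5
pos_z_8 = 10.5
depth_8 = 5
height_8 = 4.5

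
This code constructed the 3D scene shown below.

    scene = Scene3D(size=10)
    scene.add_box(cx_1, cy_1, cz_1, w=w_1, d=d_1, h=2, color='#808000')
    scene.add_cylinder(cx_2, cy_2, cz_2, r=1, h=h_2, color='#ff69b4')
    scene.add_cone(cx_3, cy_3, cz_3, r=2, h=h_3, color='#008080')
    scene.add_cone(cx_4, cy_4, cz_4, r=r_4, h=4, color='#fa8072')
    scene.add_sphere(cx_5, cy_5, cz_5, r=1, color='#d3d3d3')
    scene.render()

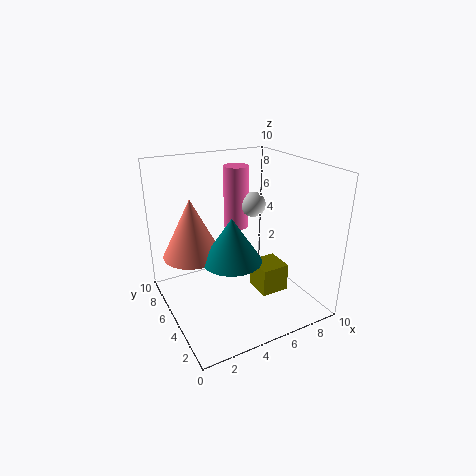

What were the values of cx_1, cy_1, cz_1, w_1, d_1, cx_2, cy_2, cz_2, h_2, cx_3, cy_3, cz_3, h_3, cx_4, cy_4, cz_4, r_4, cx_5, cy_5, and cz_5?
cx_1 = 6
cy_1 = 3
cz_1 = 1
w_1 = 2
d_1 = 2
cx_2 = 7
cy_2 = 9
cz_2 = 4
h_2 = 5
cx_3 = 4
cy_3 = 4
cz_3 = 4
h_3 = 3
cx_4 = 2
cy_4 = 6
cz_4 = 4
r_4 = 2
cx_5 = 8
cy_5 = 8
cz_5 = 6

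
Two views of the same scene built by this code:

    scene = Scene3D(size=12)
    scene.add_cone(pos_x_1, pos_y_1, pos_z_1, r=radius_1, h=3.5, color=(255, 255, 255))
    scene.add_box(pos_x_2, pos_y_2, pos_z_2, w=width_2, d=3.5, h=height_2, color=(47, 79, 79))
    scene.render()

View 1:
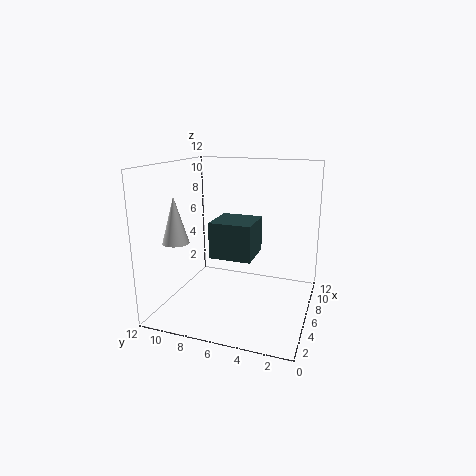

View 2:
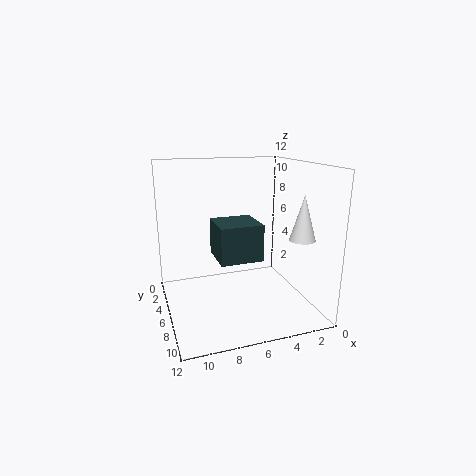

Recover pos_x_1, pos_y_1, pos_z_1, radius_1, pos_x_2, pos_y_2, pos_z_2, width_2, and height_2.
pos_x_1 = 2; pos_y_1 = 9.5; pos_z_1 = 6.5; radius_1 = 1; pos_x_2 = 4.5; pos_y_2 = 4.5; pos_z_2 = 4.5; width_2 = 3.5; height_2 = 3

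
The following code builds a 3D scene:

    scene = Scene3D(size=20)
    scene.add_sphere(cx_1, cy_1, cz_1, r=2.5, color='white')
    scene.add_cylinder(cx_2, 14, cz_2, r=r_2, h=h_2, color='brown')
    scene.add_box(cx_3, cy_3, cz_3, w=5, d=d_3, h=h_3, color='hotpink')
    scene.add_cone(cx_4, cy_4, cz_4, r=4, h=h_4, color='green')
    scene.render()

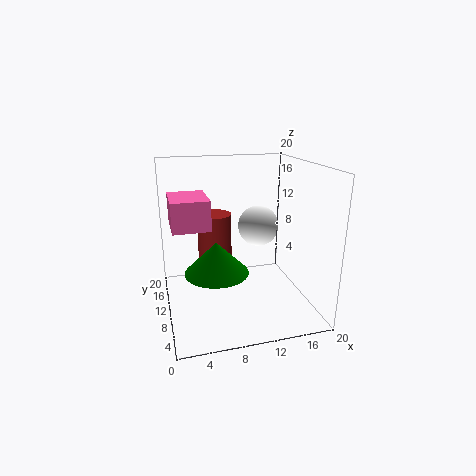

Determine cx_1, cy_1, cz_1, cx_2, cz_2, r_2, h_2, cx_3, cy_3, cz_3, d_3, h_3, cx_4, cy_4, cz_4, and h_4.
cx_1 = 11.5; cy_1 = 6; cz_1 = 13; cx_2 = 7.5; cz_2 = 5.5; r_2 = 2.5; h_2 = 7; cx_3 = 1; cy_3 = 8; cz_3 = 12; d_3 = 6.5; h_3 = 4; cx_4 = 6; cy_4 = 5.5; cz_4 = 7.5; h_4 = 4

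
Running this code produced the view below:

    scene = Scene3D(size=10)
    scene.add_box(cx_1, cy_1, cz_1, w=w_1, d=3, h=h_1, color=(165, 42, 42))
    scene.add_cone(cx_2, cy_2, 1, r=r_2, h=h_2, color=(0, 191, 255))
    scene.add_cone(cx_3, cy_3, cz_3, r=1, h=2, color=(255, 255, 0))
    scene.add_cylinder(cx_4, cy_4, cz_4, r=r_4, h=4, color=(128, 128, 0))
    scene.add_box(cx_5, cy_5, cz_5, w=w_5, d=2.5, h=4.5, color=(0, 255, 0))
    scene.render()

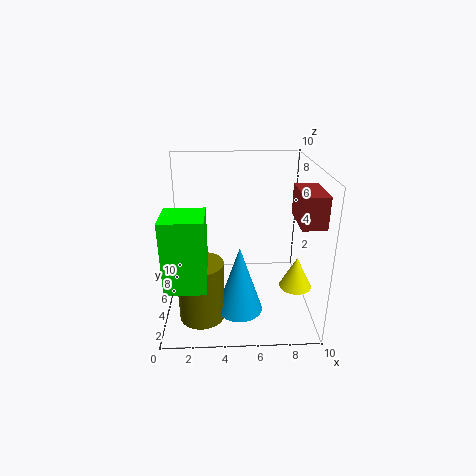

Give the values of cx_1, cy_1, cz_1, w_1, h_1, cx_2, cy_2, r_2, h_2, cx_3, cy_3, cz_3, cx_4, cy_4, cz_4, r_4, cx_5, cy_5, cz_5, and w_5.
cx_1 = 8.5
cy_1 = 1.5
cz_1 = 7
w_1 = 1.5
h_1 = 2
cx_2 = 5
cy_2 = 2.5
r_2 = 1.5
h_2 = 4.5
cx_3 = 8.5
cy_3 = 2
cz_3 = 3
cx_4 = 2.5
cy_4 = 2.5
cz_4 = 0.5
r_4 = 1.5
cx_5 = 0.5
cy_5 = 0.5
cz_5 = 3.5
w_5 = 2.5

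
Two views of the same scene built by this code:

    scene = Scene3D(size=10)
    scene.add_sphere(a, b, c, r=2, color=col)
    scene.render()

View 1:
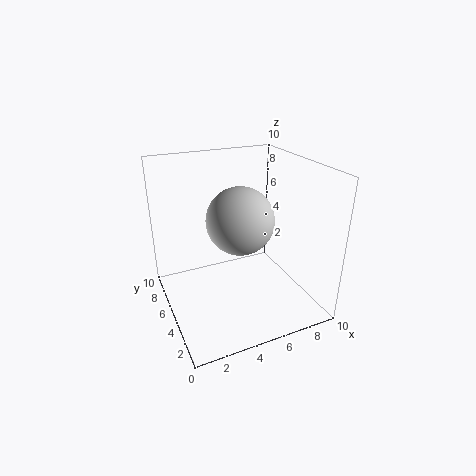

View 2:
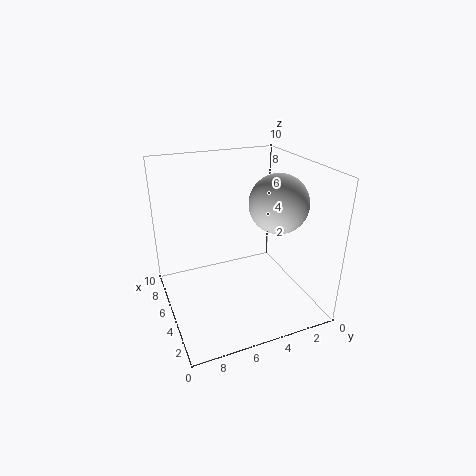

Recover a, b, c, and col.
a = 4, b = 2.5, c = 7.5, col = 'lightgray'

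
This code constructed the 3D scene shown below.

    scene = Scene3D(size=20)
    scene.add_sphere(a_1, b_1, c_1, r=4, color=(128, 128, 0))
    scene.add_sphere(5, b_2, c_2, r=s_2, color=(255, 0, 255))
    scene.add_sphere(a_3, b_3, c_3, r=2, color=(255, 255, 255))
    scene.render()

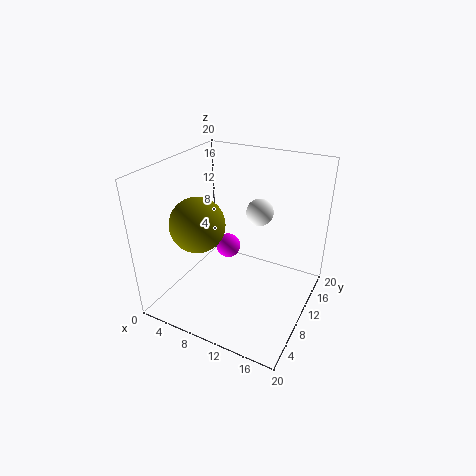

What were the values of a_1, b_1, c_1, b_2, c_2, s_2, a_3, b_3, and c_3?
a_1 = 4; b_1 = 9; c_1 = 11; b_2 = 16; c_2 = 4; s_2 = 2; a_3 = 11; b_3 = 15; c_3 = 12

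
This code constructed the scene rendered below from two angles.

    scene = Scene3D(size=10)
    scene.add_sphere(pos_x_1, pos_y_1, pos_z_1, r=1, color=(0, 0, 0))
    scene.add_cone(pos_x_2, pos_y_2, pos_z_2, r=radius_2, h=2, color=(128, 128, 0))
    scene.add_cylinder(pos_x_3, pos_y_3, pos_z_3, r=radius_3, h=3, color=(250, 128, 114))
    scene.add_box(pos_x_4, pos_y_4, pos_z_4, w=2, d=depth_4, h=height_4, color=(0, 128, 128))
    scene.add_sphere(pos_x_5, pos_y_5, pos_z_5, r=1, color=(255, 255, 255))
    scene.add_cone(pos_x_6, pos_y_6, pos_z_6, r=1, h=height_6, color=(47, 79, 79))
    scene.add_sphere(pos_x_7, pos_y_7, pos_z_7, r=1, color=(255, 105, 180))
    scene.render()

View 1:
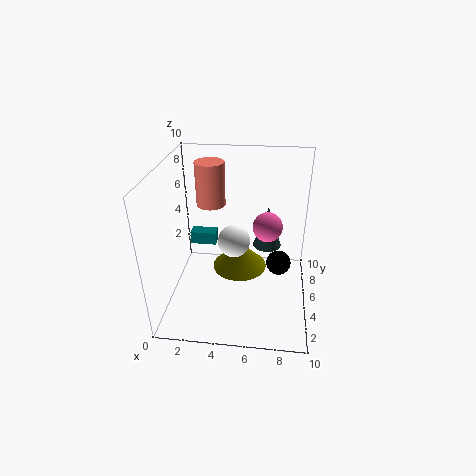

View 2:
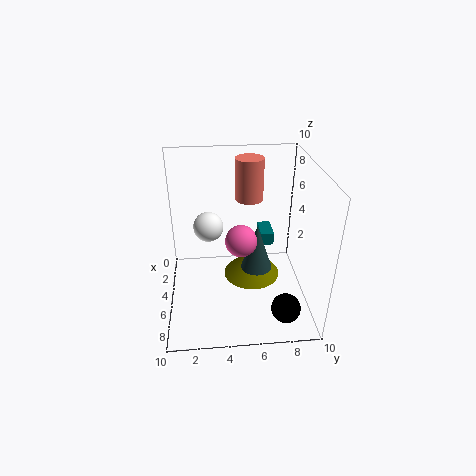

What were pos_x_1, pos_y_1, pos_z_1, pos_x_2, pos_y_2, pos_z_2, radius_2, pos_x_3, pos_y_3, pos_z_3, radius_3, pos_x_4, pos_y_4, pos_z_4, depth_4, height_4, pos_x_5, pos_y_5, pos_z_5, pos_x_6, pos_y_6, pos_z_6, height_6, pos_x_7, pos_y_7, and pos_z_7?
pos_x_1 = 8, pos_y_1 = 8, pos_z_1 = 1, pos_x_2 = 5, pos_y_2 = 6, pos_z_2 = 2, radius_2 = 2, pos_x_3 = 3, pos_y_3 = 6, pos_z_3 = 7, radius_3 = 1, pos_x_4 = 1, pos_y_4 = 7, pos_z_4 = 3, depth_4 = 1, height_4 = 1, pos_x_5 = 5, pos_y_5 = 3, pos_z_5 = 6, pos_x_6 = 7, pos_y_6 = 6, pos_z_6 = 4, height_6 = 3, pos_x_7 = 7, pos_y_7 = 5, pos_z_7 = 6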